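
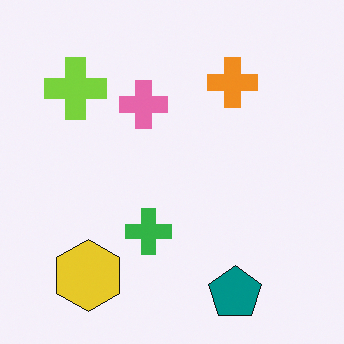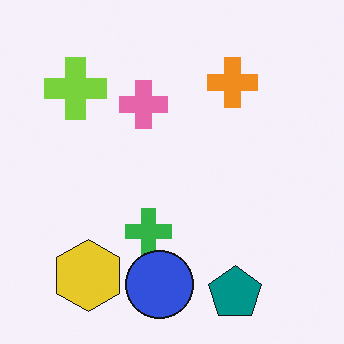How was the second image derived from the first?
This is the original image overlaid with an additional blue circle.

A blue circle appears in the second image that is absent from the first.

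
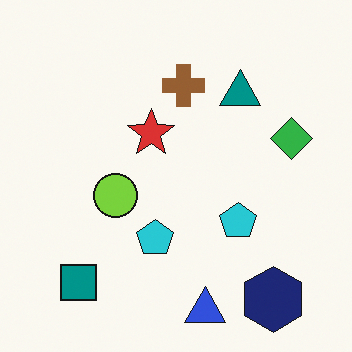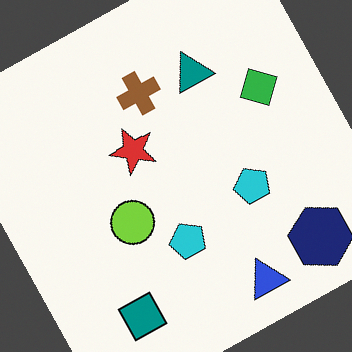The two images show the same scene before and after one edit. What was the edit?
The second image is the first rotated counter-clockwise by a moderate amount.

Every shape is tilted by the same angle and the image corners show triangular fill wedges — a whole-image rotation by a non-right angle.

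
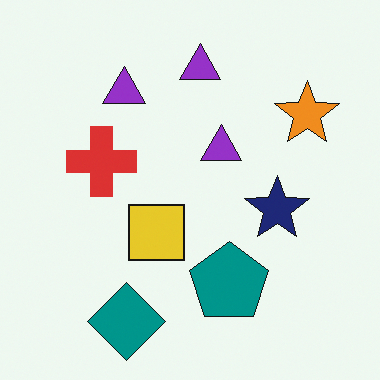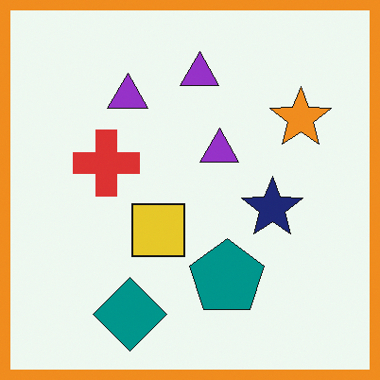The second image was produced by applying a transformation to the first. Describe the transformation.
It was framed with a orange border.

A solid orange frame runs around the edge of the second image, with the content slightly shrunk inside it.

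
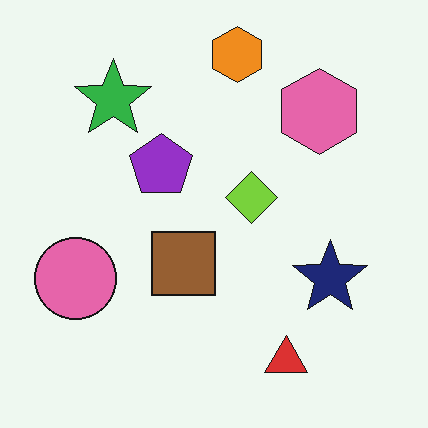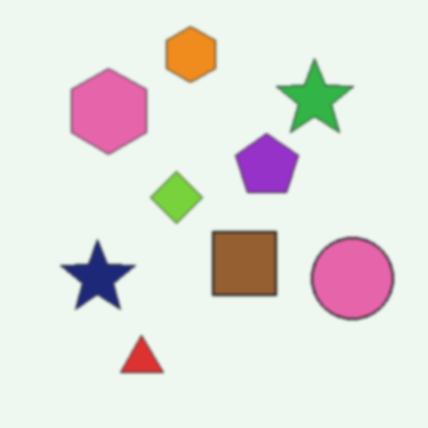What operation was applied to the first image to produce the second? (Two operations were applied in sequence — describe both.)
This is the original image flipped horizontally (left ↔ right), then lightly blurred.

The pink circle is in the left of the first image and the right of the second — shapes on opposite sides of the vertical midline have swapped in a mirror flip. Shape edges and outlines are uniformly softened across the whole image.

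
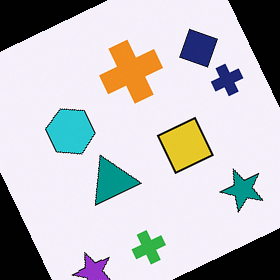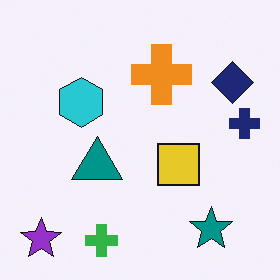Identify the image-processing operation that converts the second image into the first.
Rotated counter-clockwise by a moderate amount.

Every shape is tilted by the same angle and the image corners show triangular fill wedges — a whole-image rotation by a non-right angle.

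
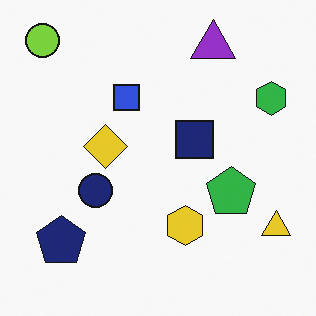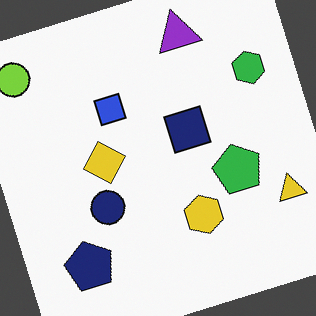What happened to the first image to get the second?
The image was rotated counter-clockwise by a clearly visible amount.

Every shape is tilted by the same angle and the image corners show triangular fill wedges — a whole-image rotation by a non-right angle.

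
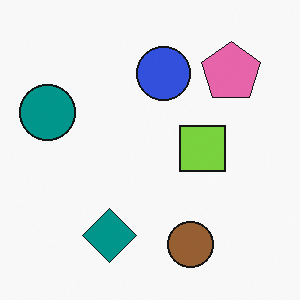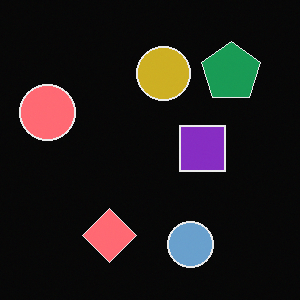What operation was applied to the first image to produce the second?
Color-inverted (negative).

The light background has become dark and every shape's color is its complement — a photographic negative.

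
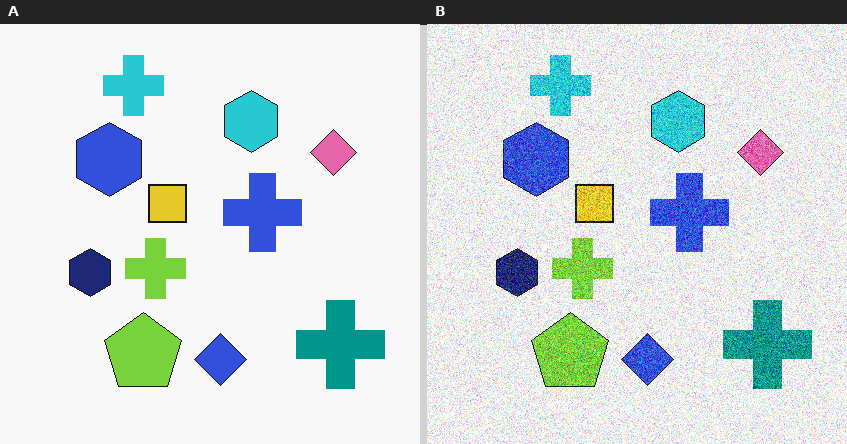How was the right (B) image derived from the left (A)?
Degraded with strong gaussian noise.

Random speckle covers the whole image, including the flat background.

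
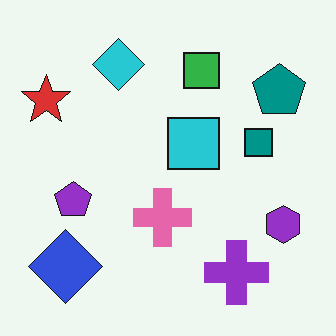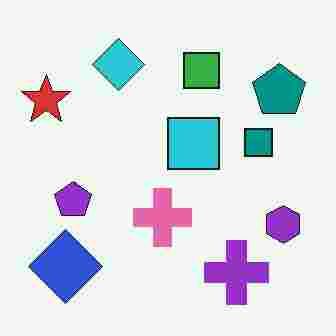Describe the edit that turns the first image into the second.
The transformation is: degraded with heavy JPEG compression.

Blocky 8×8 compression artifacts appear around shape edges and the flat background shows ringing — characteristic JPEG degradation.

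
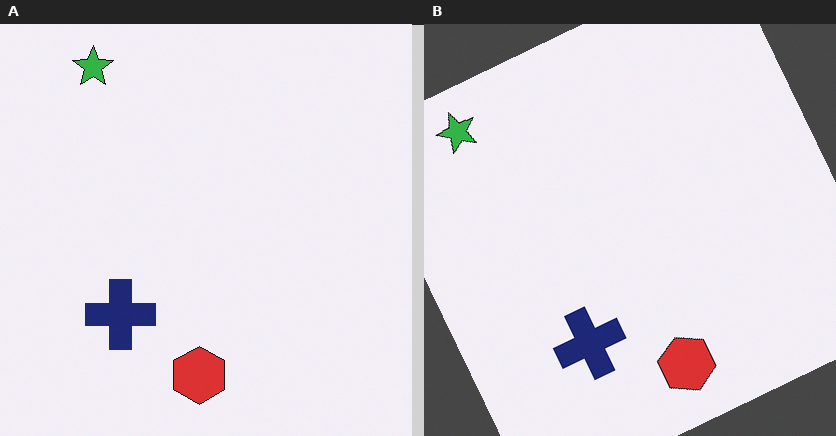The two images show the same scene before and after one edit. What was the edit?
The image was rotated counter-clockwise by a clearly visible amount.

Every shape is tilted by the same angle and the image corners show triangular fill wedges — a whole-image rotation by a non-right angle.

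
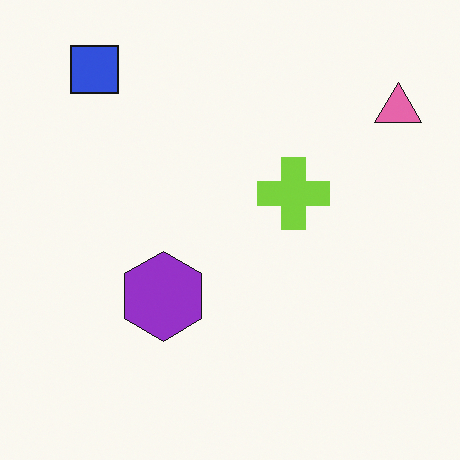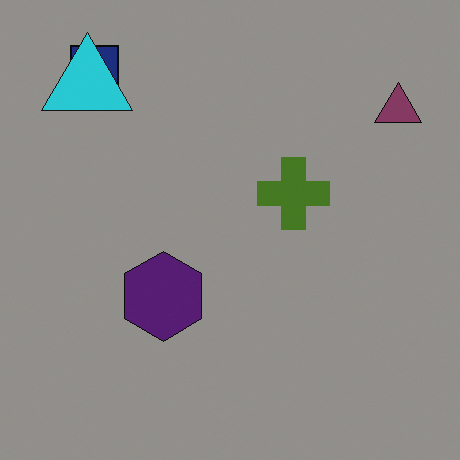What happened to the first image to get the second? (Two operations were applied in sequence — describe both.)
The transformation is: darkened a lot, then overlaid with an additional cyan triangle.

Every pixel — background and shapes alike — is uniformly darkened. A cyan triangle appears in the second image that is absent from the first.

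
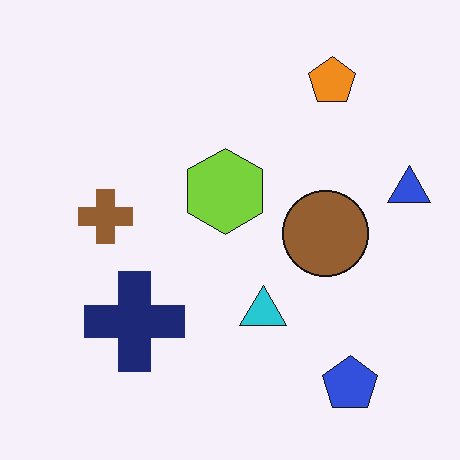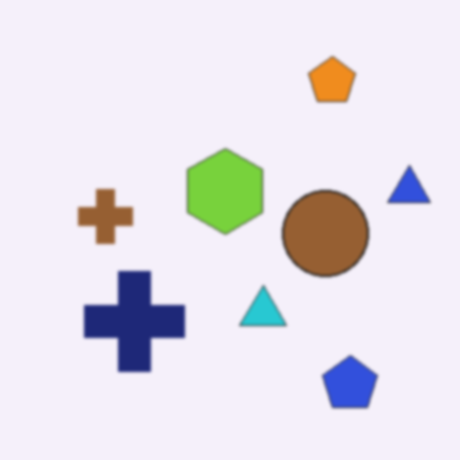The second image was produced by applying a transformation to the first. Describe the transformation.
The transformation is: lightly blurred.

Shape edges and outlines are uniformly softened across the whole image.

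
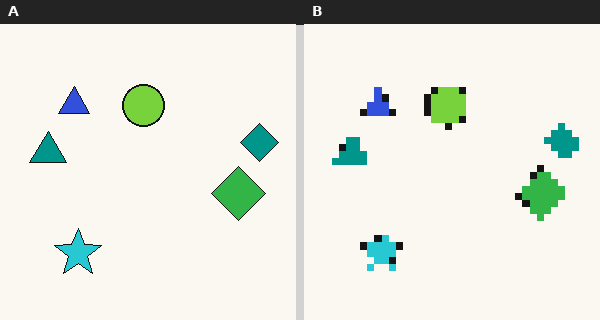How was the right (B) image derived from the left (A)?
The right (B) image is the left (A) moderately pixelated.

Shapes are reduced to large square blocks; fine edges and outlines are lost — a downscale-then-upscale (mosaic) effect.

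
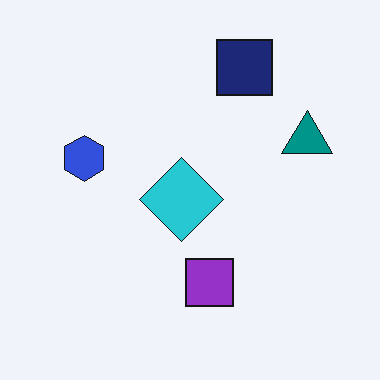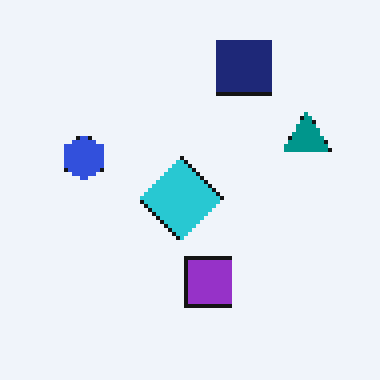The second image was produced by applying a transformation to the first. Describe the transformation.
The second image is the first mildly pixelated.

Shapes are reduced to large square blocks; fine edges and outlines are lost — a downscale-then-upscale (mosaic) effect.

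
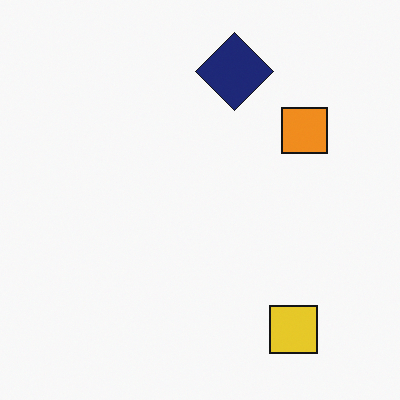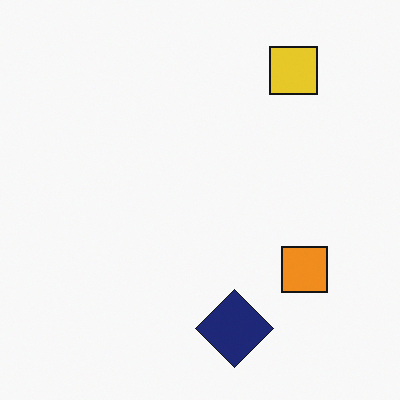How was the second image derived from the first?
The transformation is: flipped vertically (top ↔ bottom).

The yellow square is in the bottom-right of the first image and the top-right of the second — shapes on opposite sides of the horizontal midline have swapped in a mirror flip.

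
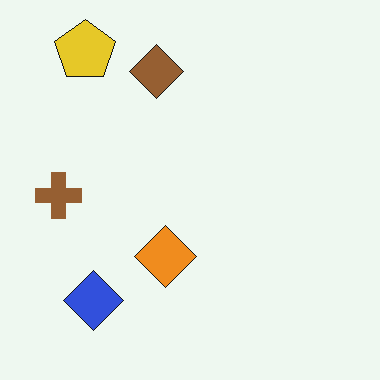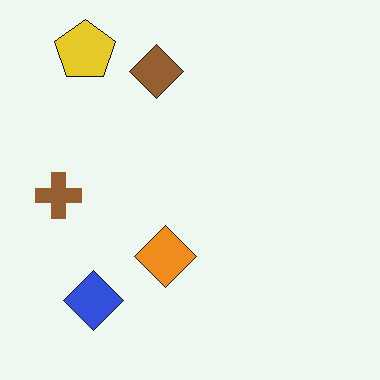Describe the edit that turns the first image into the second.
It was JPEG-compressed with visible artifacts.

Blocky 8×8 compression artifacts appear around shape edges and the flat background shows ringing — characteristic JPEG degradation.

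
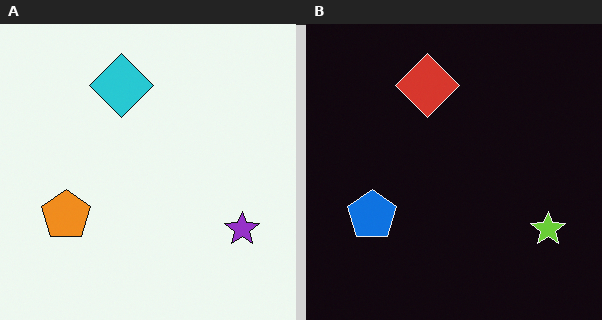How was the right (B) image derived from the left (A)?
The transformation is: color-inverted (negative).

The light background has become dark and every shape's color is its complement — a photographic negative.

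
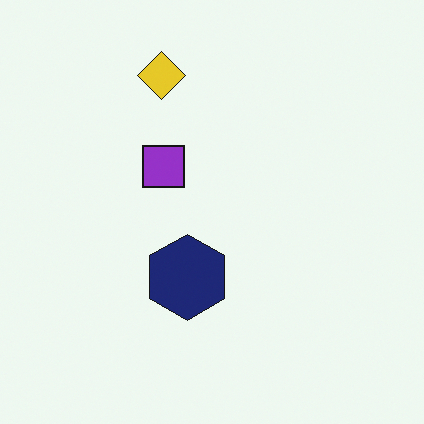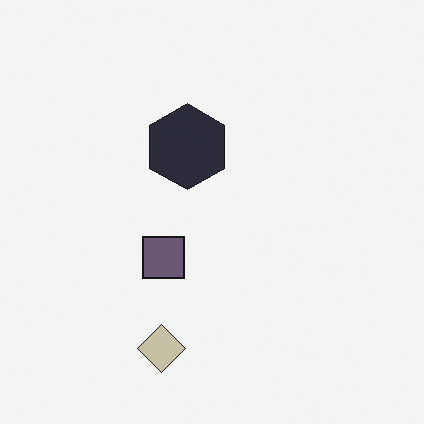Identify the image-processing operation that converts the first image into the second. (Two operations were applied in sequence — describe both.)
This is the original image heavily desaturated, then flipped vertically (top ↔ bottom).

All colors are more muted and greyish — a global saturation change. The yellow diamond is in the top of the first image and the bottom of the second — shapes on opposite sides of the horizontal midline have swapped in a mirror flip.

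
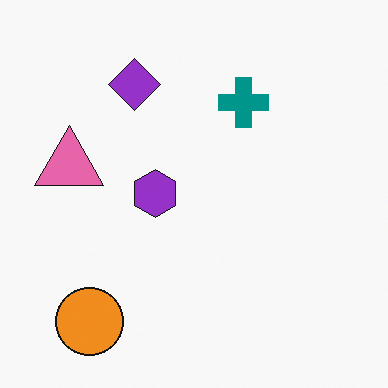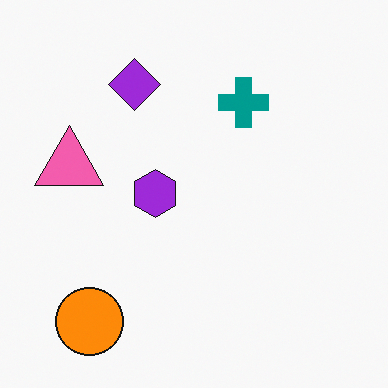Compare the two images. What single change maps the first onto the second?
It was slightly oversaturated.

All colors are more vivid — a global saturation change.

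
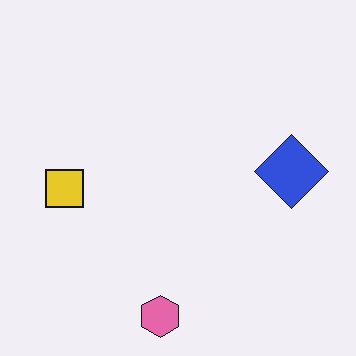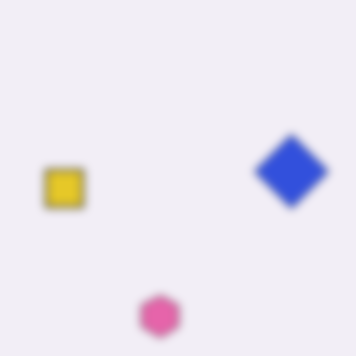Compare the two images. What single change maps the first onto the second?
The transformation is: noticeably gaussian-blurred.

Shape edges and outlines are uniformly softened across the whole image.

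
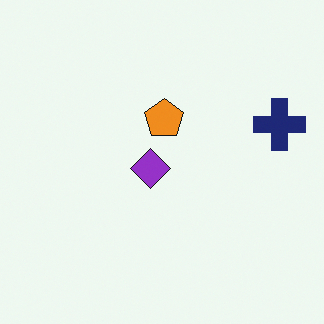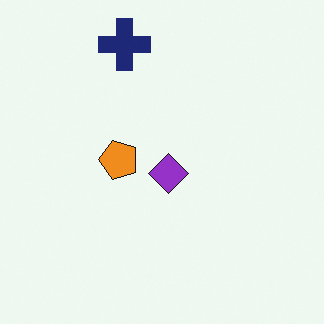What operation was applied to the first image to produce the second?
The image was rotated 90° counter-clockwise.

The navy cross sits in the right of the first image and the top of the second — consistent with a whole-image 90° counter-clockwise rotation.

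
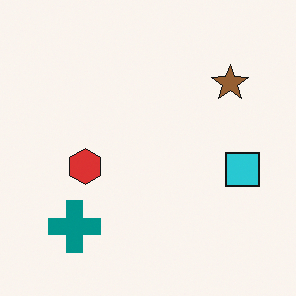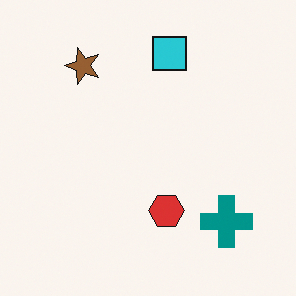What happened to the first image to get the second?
This is the original image rotated 90° counter-clockwise.

The teal cross sits in the bottom-left of the first image and the bottom-right of the second — consistent with a whole-image 90° counter-clockwise rotation.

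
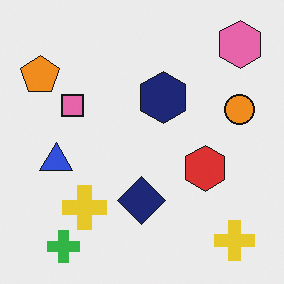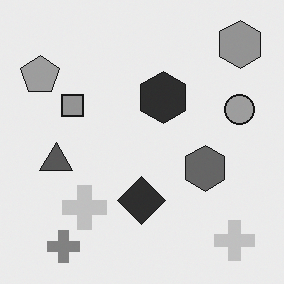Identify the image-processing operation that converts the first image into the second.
The image was converted to grayscale.

All color is removed — every shape is now a shade of grey.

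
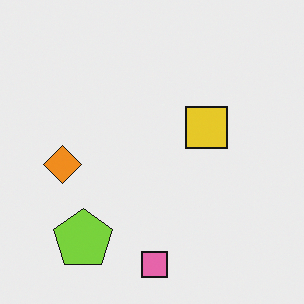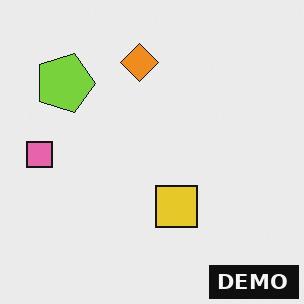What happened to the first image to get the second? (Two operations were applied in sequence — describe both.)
This is the original image rotated 90° clockwise, then watermarked with the text "DEMO" in the lower-right corner.

The pink square sits in the bottom of the first image and the left of the second — consistent with a whole-image 90° clockwise rotation. A dark label reading "DEMO" appears in the lower-right corner.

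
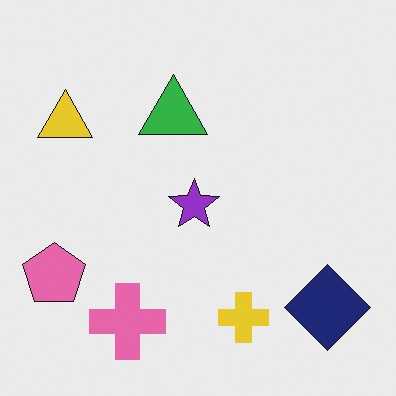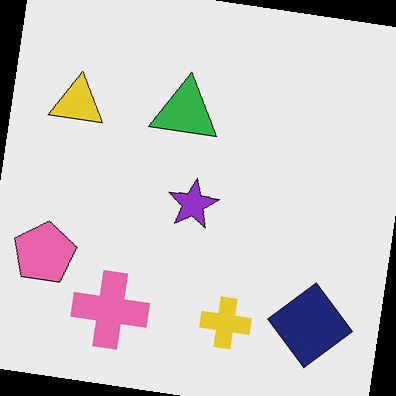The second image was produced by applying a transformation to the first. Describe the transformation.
The image was rotated clockwise by a slight angle.

Every shape is tilted by the same angle and the image corners show triangular fill wedges — a whole-image rotation by a non-right angle.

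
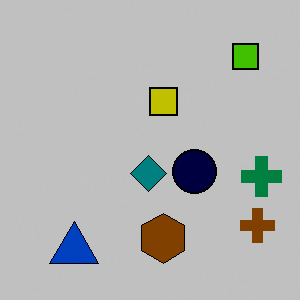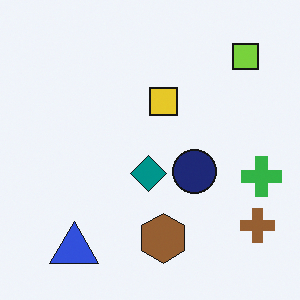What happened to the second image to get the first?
It was aggressively posterized.

Each flat color has snapped to a coarser quantized level — most visibly, the near-white background has dropped to a flat grey.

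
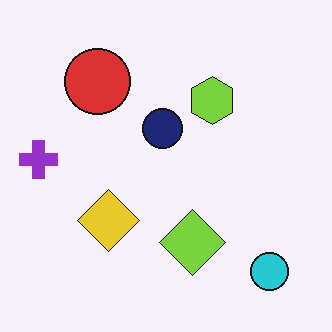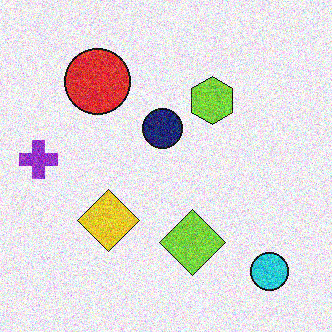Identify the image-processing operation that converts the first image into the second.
This is the original image degraded with a thick layer of grain.

Random speckle covers the whole image, including the flat background.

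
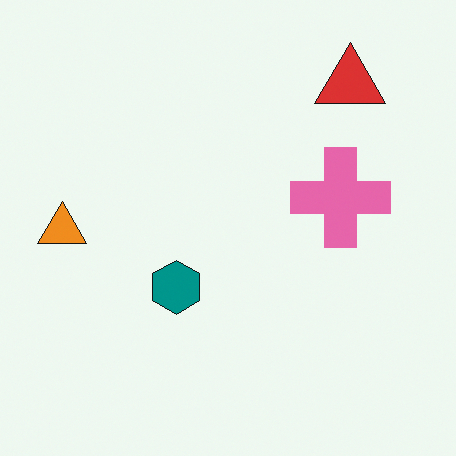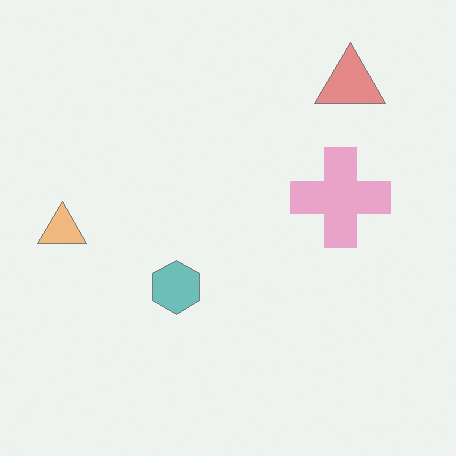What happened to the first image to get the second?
The transformation is: given much lower contrast.

Tones are pushed toward mid-grey across the whole image — a global contrast change.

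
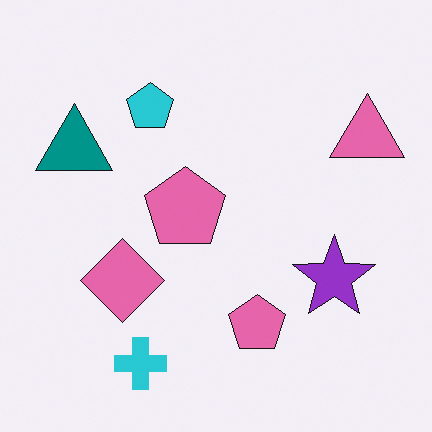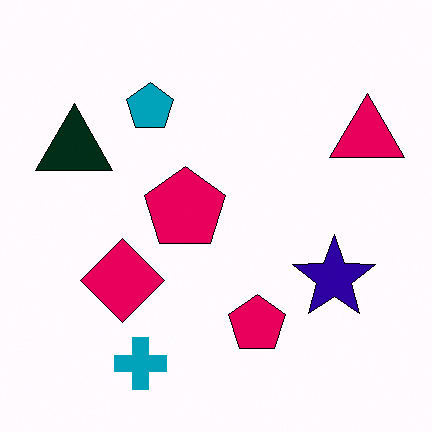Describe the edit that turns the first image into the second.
This is the original image boosted in contrast.

Tones are pushed away from mid-grey across the whole image — a global contrast change.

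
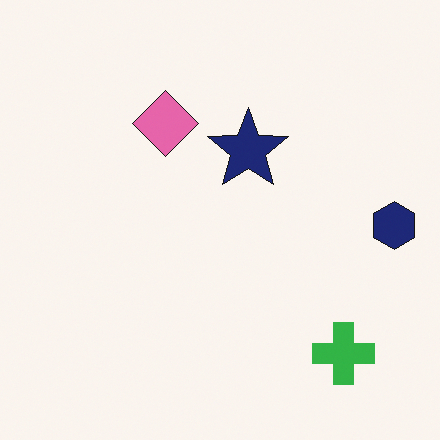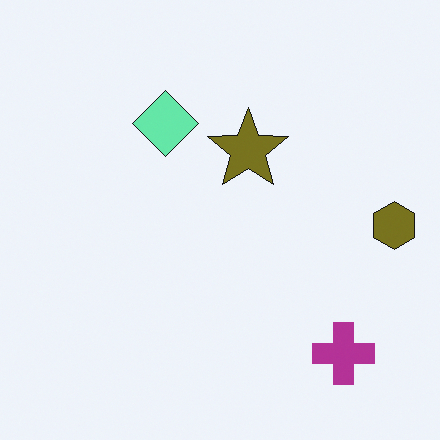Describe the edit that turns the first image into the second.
This is the original image hue-shifted by a large amount.

Every shape's color has rotated by the same amount around the hue wheel — a uniform hue shift.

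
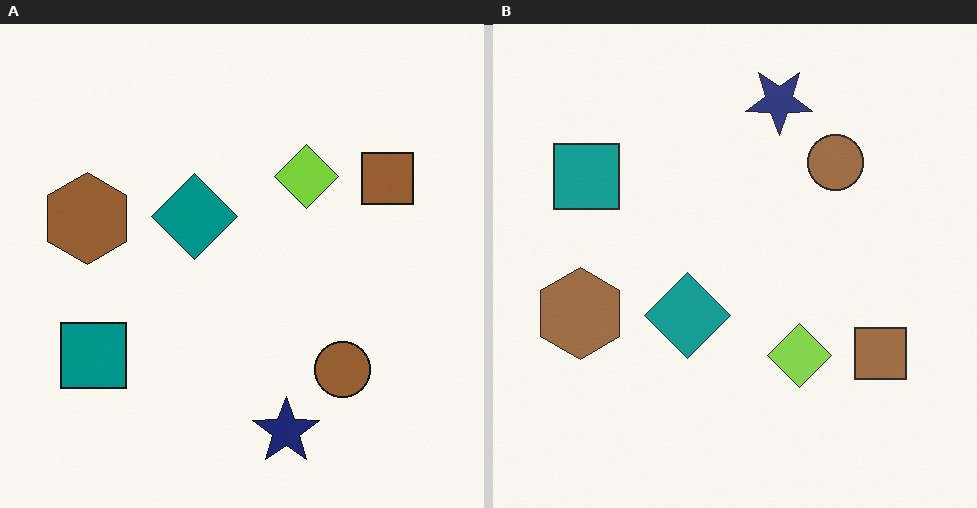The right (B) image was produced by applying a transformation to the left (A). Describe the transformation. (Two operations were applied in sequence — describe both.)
This is the original image given slightly reduced contrast, then flipped vertically (top ↔ bottom).

Tones are pushed toward mid-grey across the whole image — a global contrast change. The navy star is in the bottom of the left (A) image and the top of the right (B) — shapes on opposite sides of the horizontal midline have swapped in a mirror flip.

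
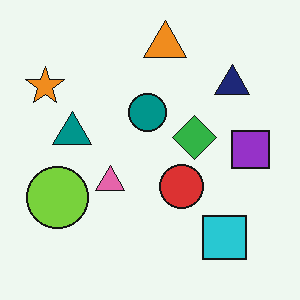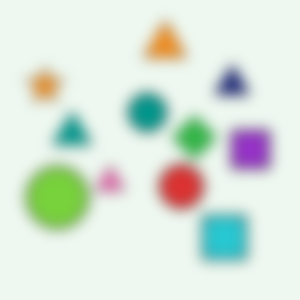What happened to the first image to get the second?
The transformation is: strongly gaussian-blurred.

Shape edges and outlines are uniformly softened across the whole image.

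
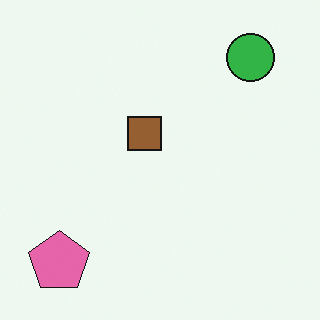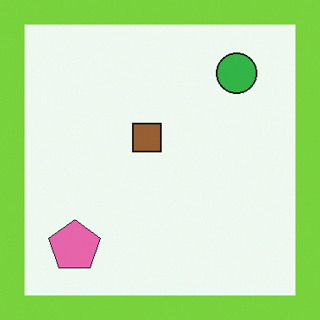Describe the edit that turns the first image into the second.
The transformation is: framed with a lime border.

A solid lime frame runs around the edge of the second image, with the content slightly shrunk inside it.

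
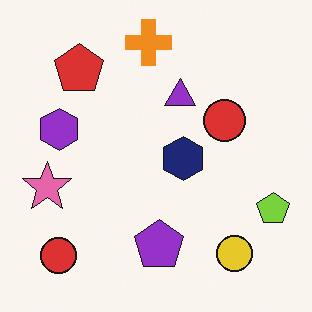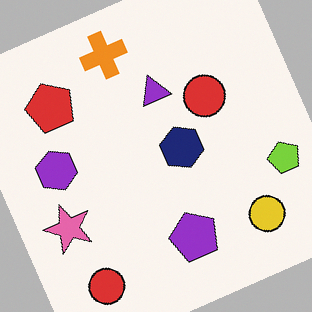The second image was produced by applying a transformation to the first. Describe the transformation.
The second image is the first rotated counter-clockwise by a moderate amount.

Every shape is tilted by the same angle and the image corners show triangular fill wedges — a whole-image rotation by a non-right angle.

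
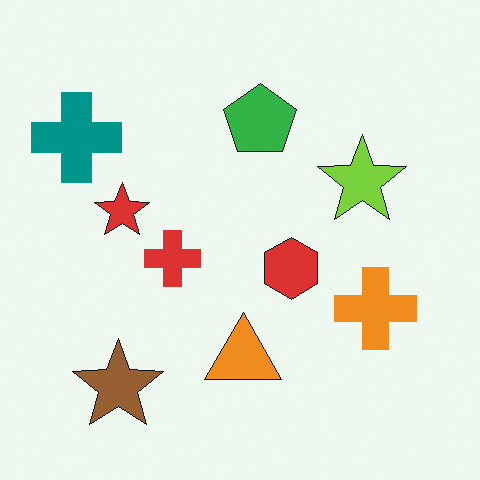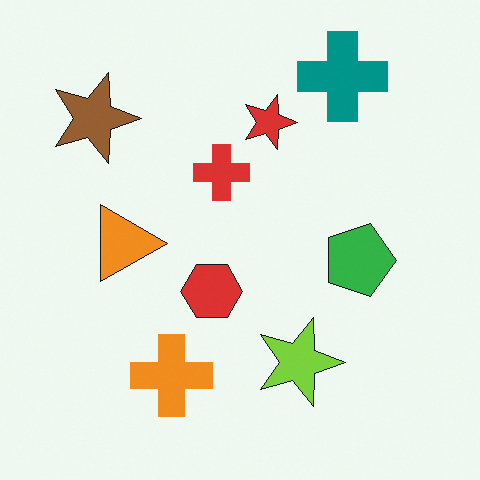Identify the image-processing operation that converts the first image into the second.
The transformation is: rotated 90° clockwise.

The teal cross sits in the top-left of the first image and the top-right of the second — consistent with a whole-image 90° clockwise rotation.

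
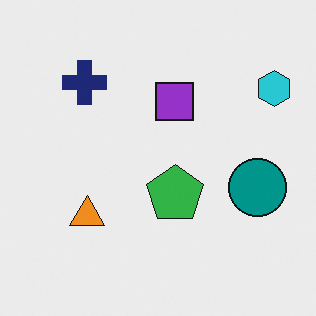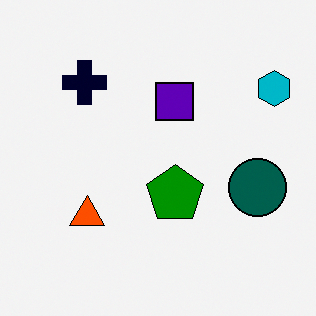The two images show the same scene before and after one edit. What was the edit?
The second image is the first given much higher contrast.

Tones are pushed away from mid-grey across the whole image — a global contrast change.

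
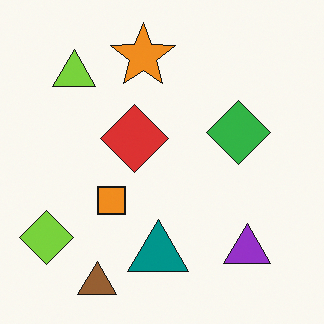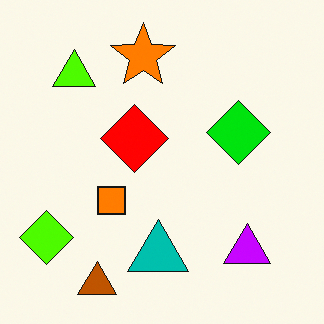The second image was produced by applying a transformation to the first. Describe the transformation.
Made much more vivid (saturation change).

All colors are more vivid — a global saturation change.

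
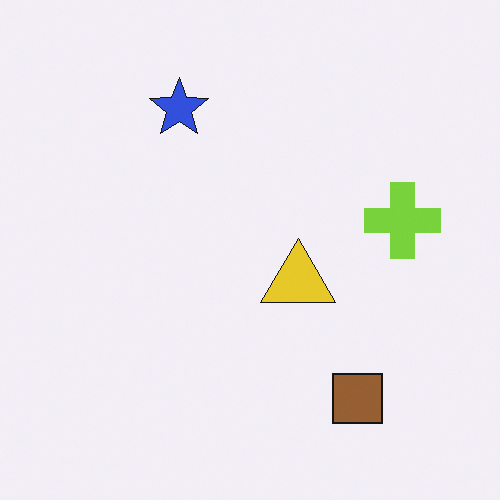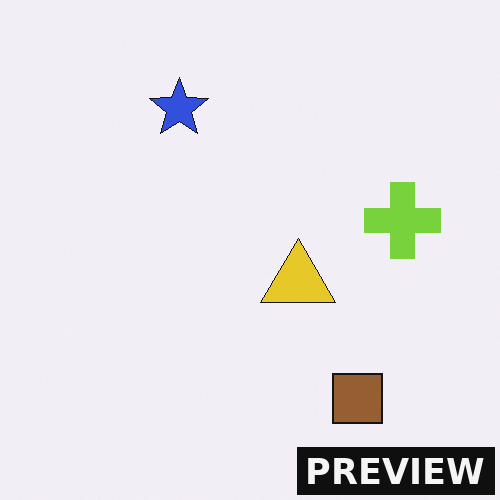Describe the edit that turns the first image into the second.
The second image is the first watermarked with the text "PREVIEW" in the lower-right corner.

A dark label reading "PREVIEW" appears in the lower-right corner.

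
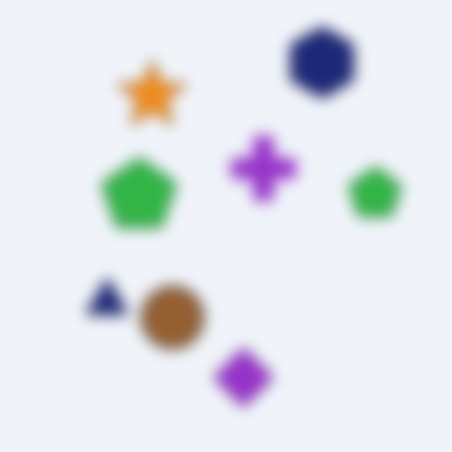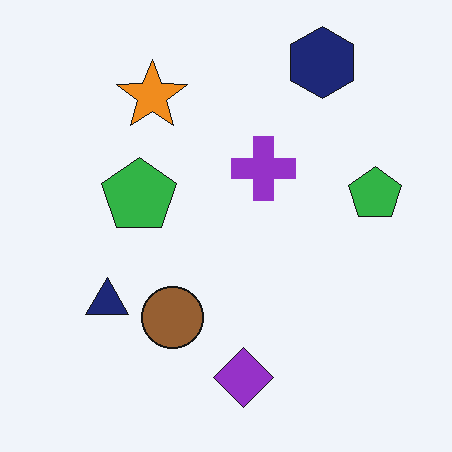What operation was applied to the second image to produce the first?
It was strongly gaussian-blurred.

Shape edges and outlines are uniformly softened across the whole image.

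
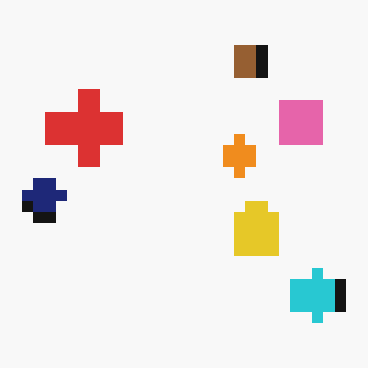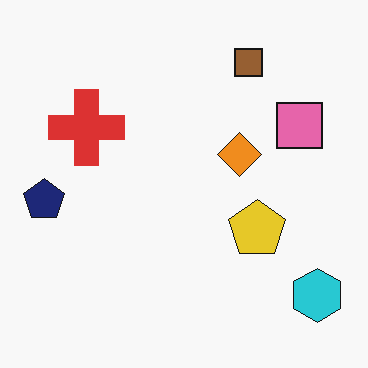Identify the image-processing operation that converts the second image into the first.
It was heavily pixelated into large blocks.

Shapes are reduced to large square blocks; fine edges and outlines are lost — a downscale-then-upscale (mosaic) effect.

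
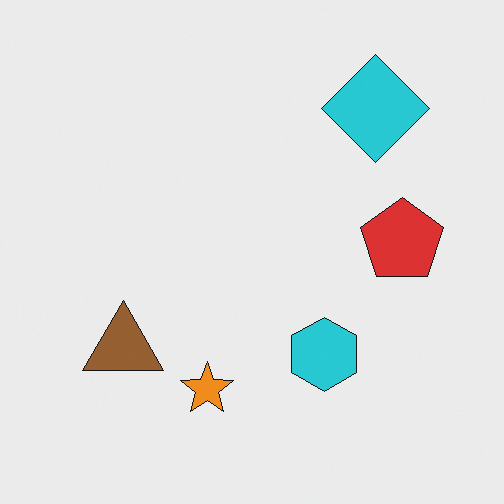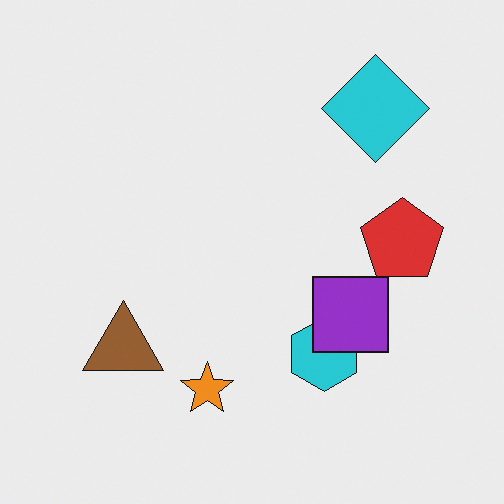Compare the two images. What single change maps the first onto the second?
This is the original image overlaid with an additional purple square.

A purple square appears in the second image that is absent from the first.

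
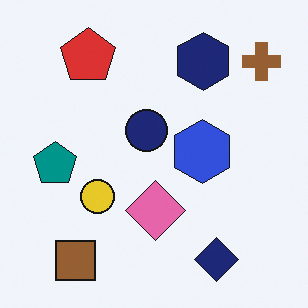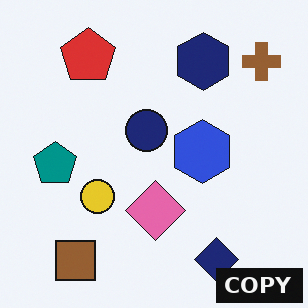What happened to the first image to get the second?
Watermarked with the text "COPY" in the lower-right corner.

A dark label reading "COPY" appears in the lower-right corner.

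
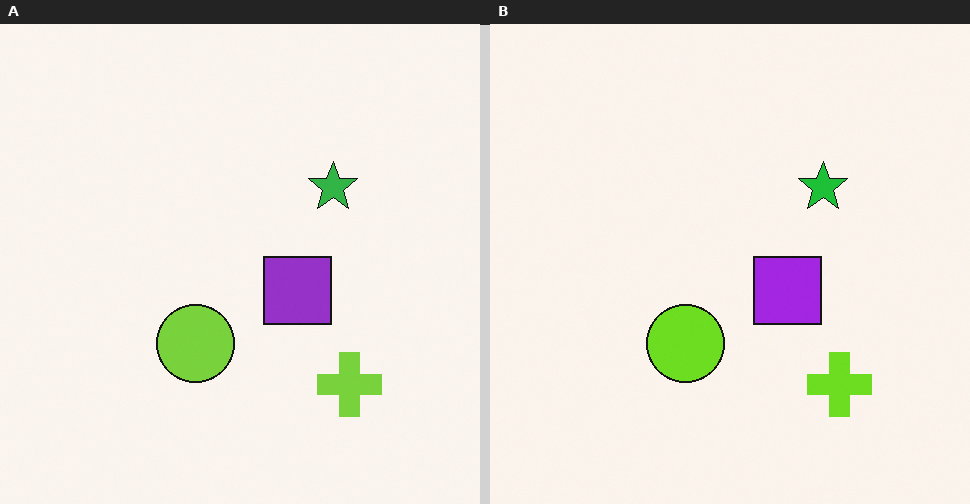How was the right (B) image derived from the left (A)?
It was slightly oversaturated.

All colors are more vivid — a global saturation change.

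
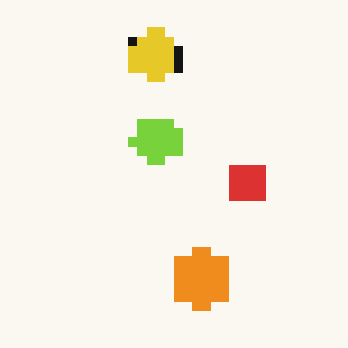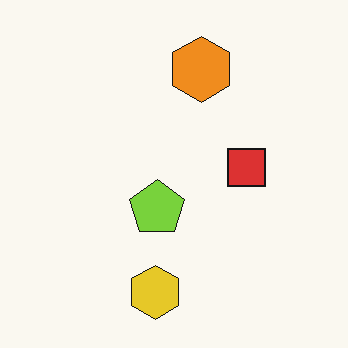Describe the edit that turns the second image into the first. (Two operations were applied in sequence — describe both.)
The transformation is: coarsely pixelated, then flipped vertically (top ↔ bottom).

Shapes are reduced to large square blocks; fine edges and outlines are lost — a downscale-then-upscale (mosaic) effect. The yellow hexagon is in the bottom of the second image and the top of the first — shapes on opposite sides of the horizontal midline have swapped in a mirror flip.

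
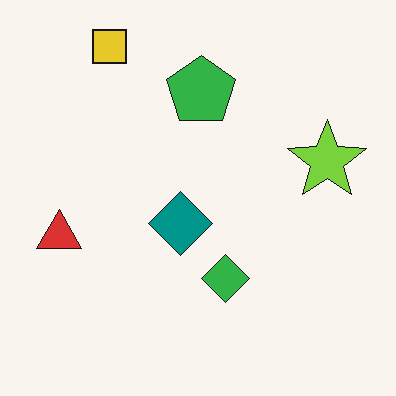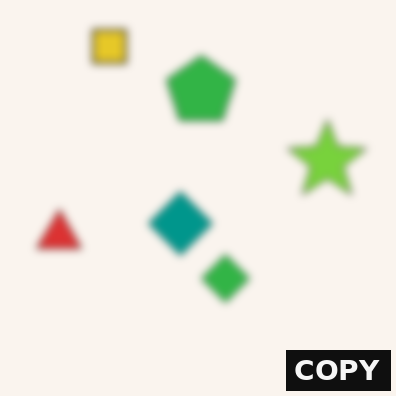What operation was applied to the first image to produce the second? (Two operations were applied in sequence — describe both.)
The transformation is: noticeably gaussian-blurred, then watermarked with the text "COPY" in the lower-right corner.

Shape edges and outlines are uniformly softened across the whole image. A dark label reading "COPY" appears in the lower-right corner.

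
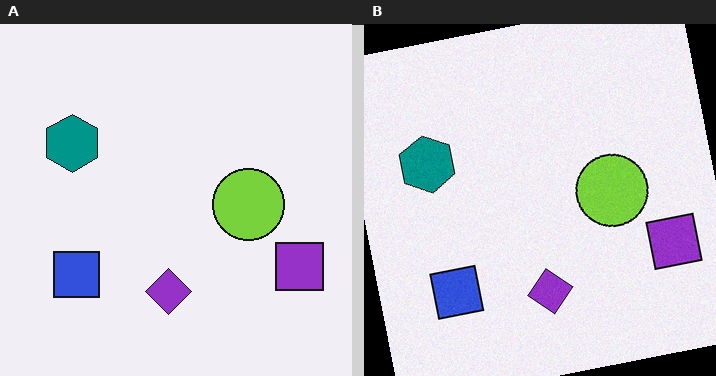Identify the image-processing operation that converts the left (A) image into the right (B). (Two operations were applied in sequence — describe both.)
Degraded with subtle gaussian noise, then rotated counter-clockwise by a slight angle.

Random speckle covers the whole image, including the flat background. Every shape is tilted by the same angle and the image corners show triangular fill wedges — a whole-image rotation by a non-right angle.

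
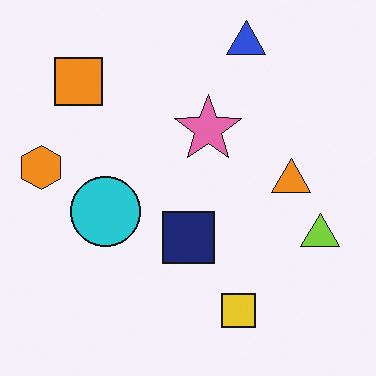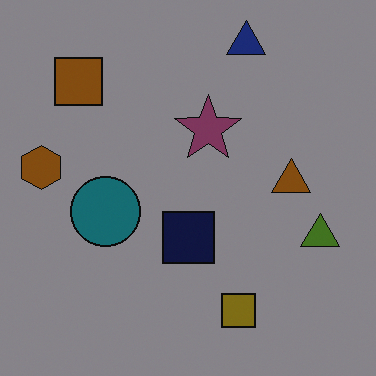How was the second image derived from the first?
The second image is the first darkened a lot.

Every pixel — background and shapes alike — is uniformly darkened.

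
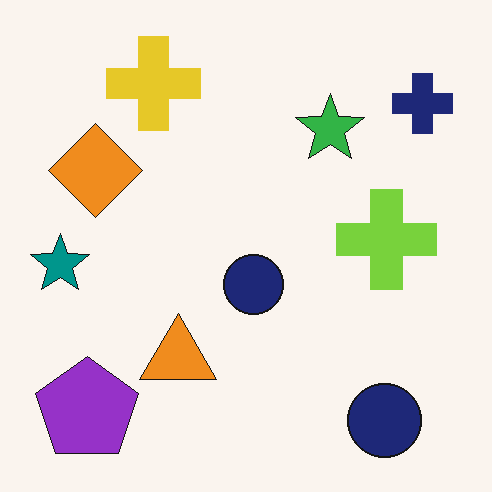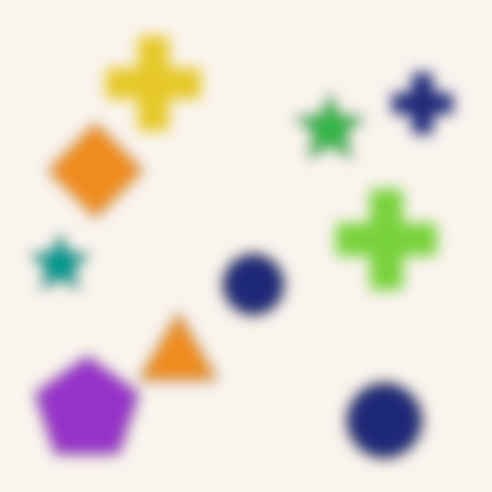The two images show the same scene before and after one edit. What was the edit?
The second image is the first strongly gaussian-blurred.

Shape edges and outlines are uniformly softened across the whole image.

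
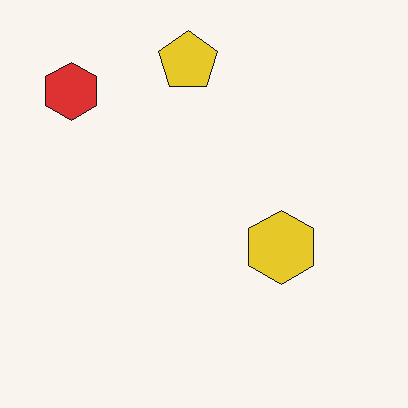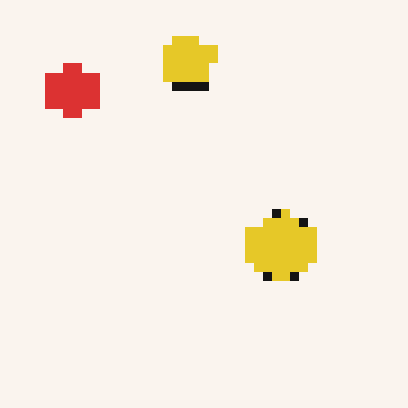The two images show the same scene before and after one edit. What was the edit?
The transformation is: coarsely pixelated.

Shapes are reduced to large square blocks; fine edges and outlines are lost — a downscale-then-upscale (mosaic) effect.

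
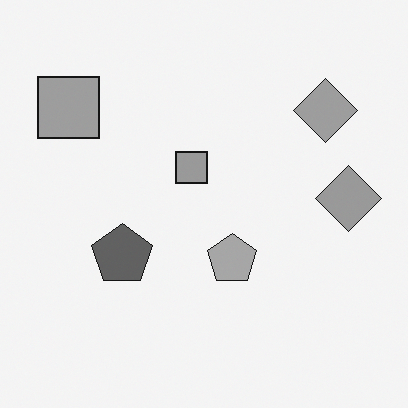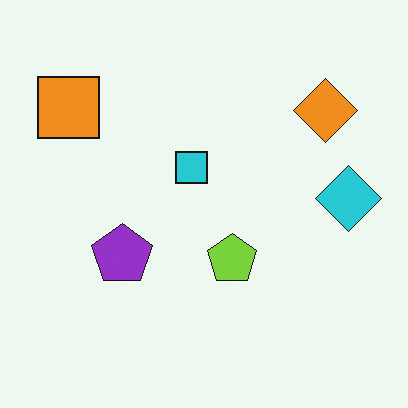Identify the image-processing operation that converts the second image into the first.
The first image is the second converted to grayscale.

All color is removed — every shape is now a shade of grey.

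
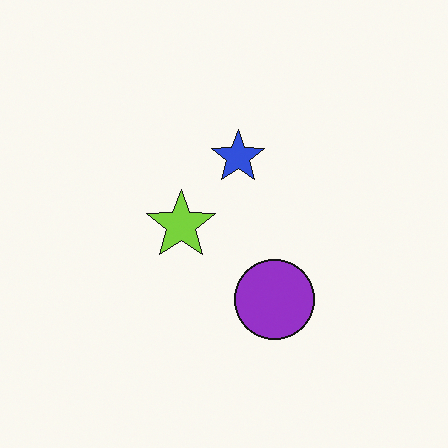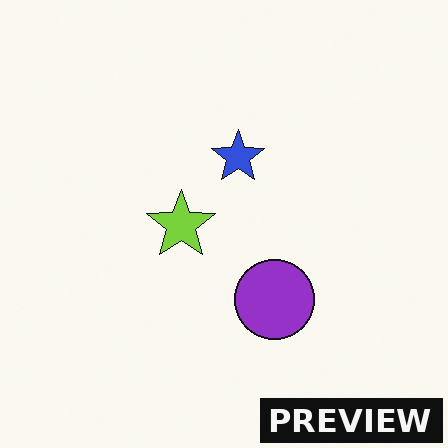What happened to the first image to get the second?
The image was watermarked with the text "PREVIEW" in the lower-right corner.

A dark label reading "PREVIEW" appears in the lower-right corner.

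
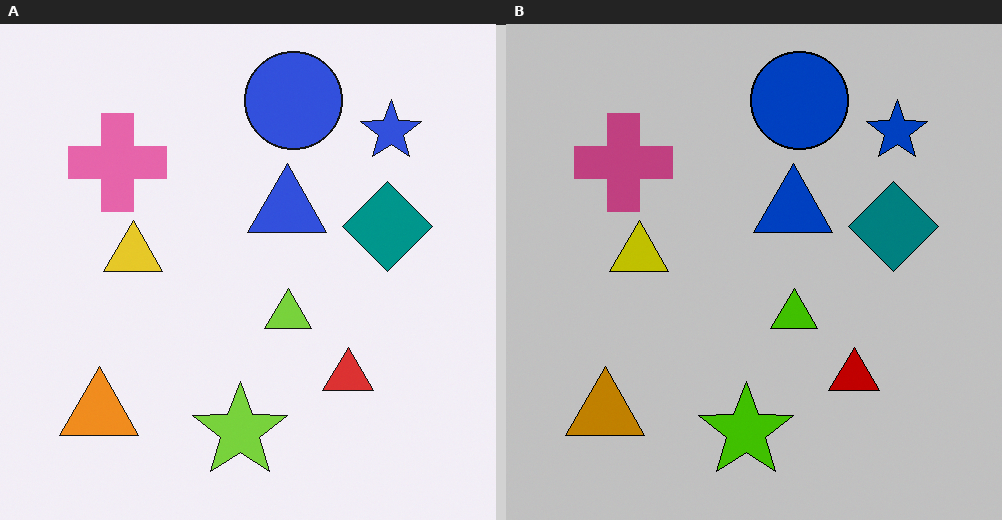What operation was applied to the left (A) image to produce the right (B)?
Heavily posterized to just a handful of flat colors.

Each flat color has snapped to a coarser quantized level — most visibly, the near-white background has dropped to a flat grey.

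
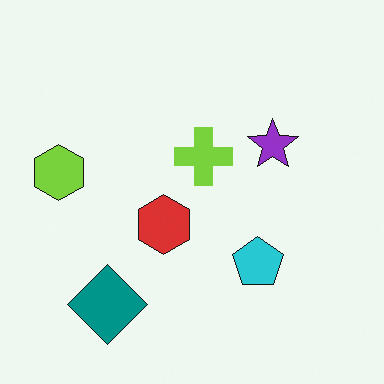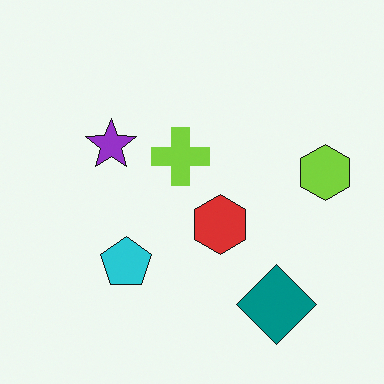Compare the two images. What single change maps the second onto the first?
Flipped horizontally (left ↔ right).

The lime hexagon is in the right of the second image and the left of the first — shapes on opposite sides of the vertical midline have swapped in a mirror flip.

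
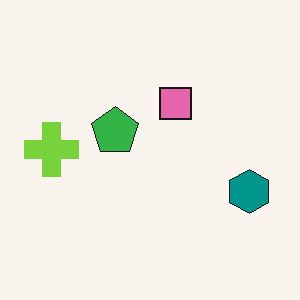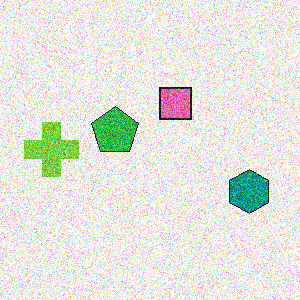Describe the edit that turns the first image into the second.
This is the original image degraded with a thick layer of grain.

Random speckle covers the whole image, including the flat background.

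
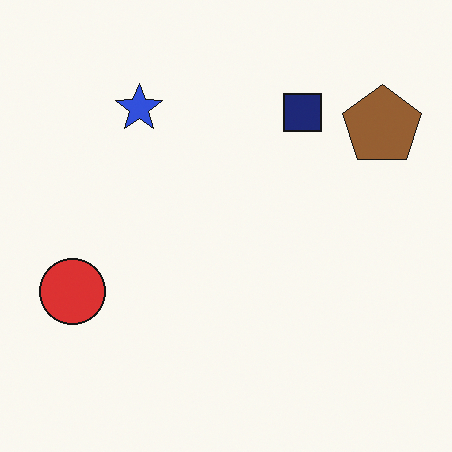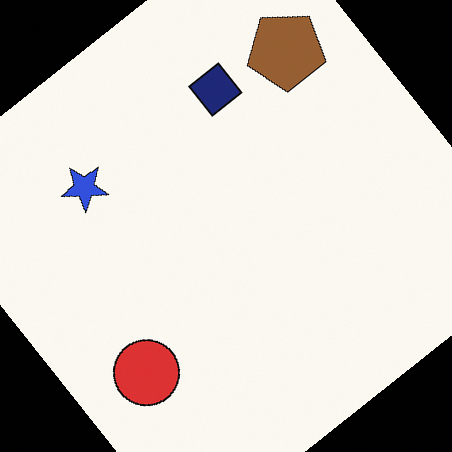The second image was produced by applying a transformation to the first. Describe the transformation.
It was rotated counter-clockwise by a large amount — several tens of degrees.

Every shape is tilted by the same angle and the image corners show triangular fill wedges — a whole-image rotation by a non-right angle.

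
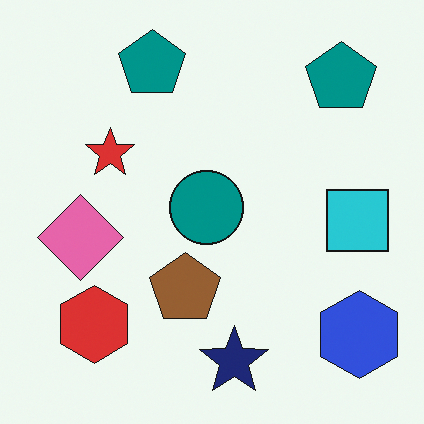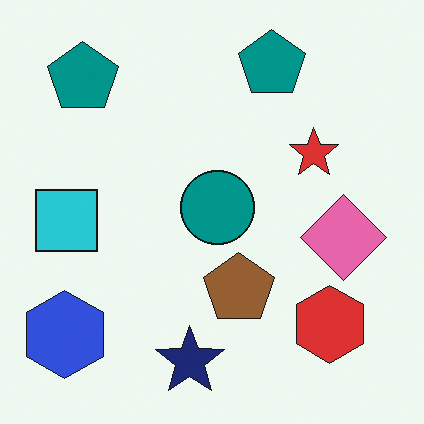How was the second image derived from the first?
The second image is the first flipped horizontally (left ↔ right).

The blue hexagon is in the bottom-right of the first image and the bottom-left of the second — shapes on opposite sides of the vertical midline have swapped in a mirror flip.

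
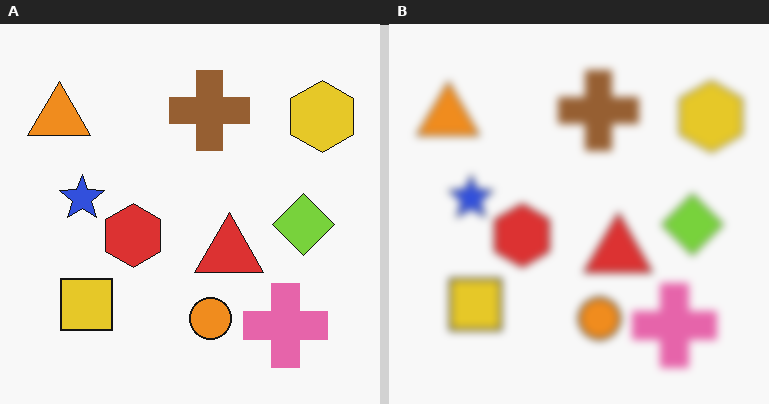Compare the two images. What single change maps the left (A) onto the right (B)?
This is the original image moderately blurred.

Shape edges and outlines are uniformly softened across the whole image.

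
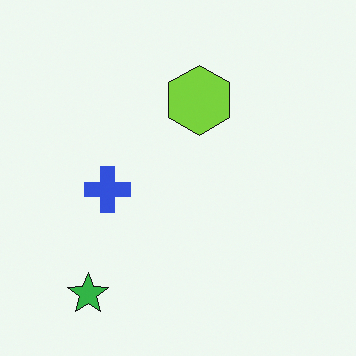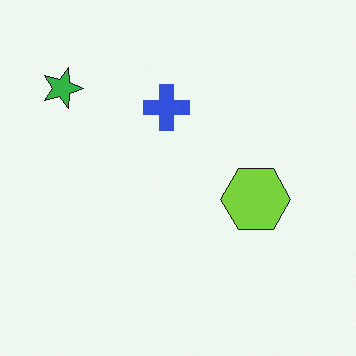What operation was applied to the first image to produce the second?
The transformation is: rotated 90° clockwise.

The green star sits in the bottom-left of the first image and the top-left of the second — consistent with a whole-image 90° clockwise rotation.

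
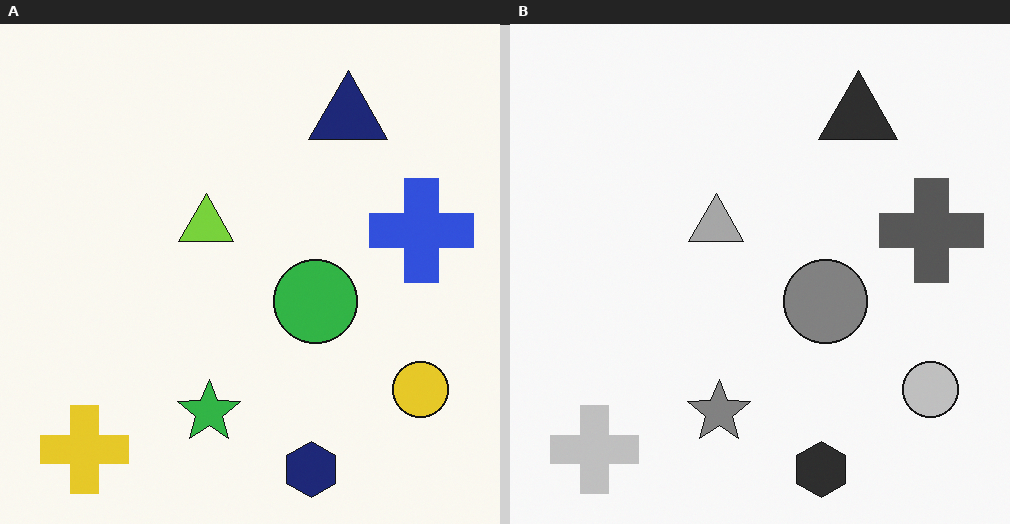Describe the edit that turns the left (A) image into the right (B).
Converted to grayscale.

All color is removed — every shape is now a shade of grey.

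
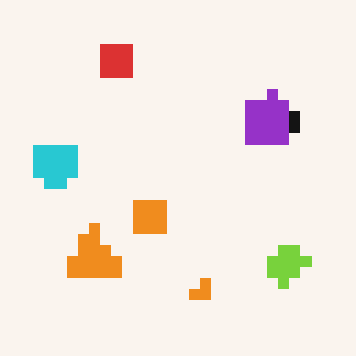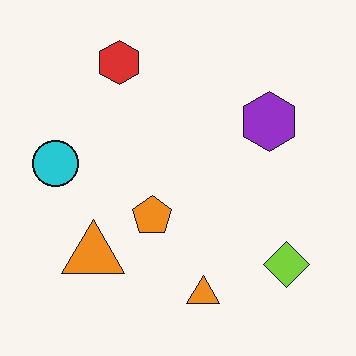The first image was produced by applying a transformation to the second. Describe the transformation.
The transformation is: coarsely pixelated.

Shapes are reduced to large square blocks; fine edges and outlines are lost — a downscale-then-upscale (mosaic) effect.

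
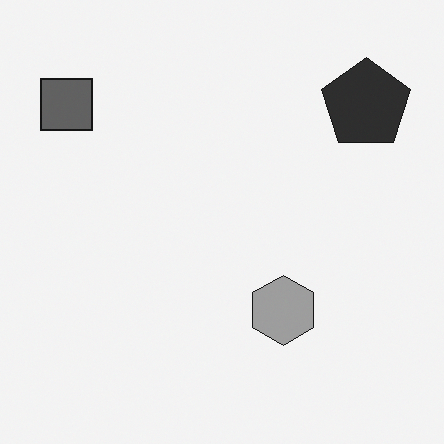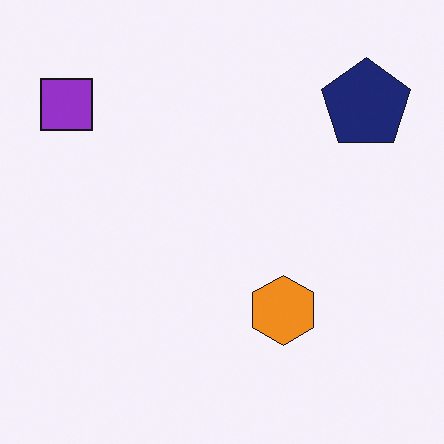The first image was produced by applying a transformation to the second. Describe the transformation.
Converted to grayscale.

All color is removed — every shape is now a shade of grey.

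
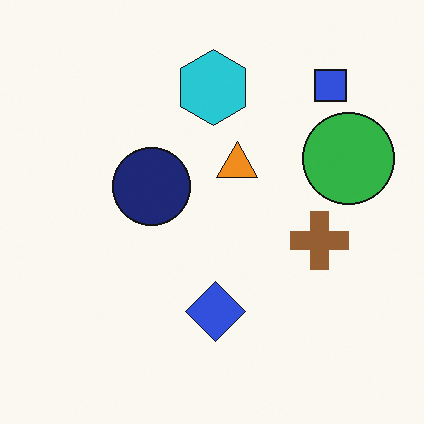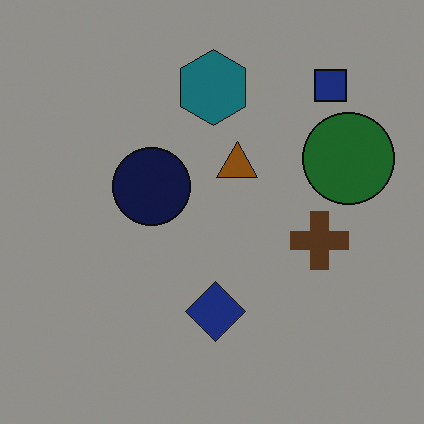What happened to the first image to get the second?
The second image is the first darkened a lot.

Every pixel — background and shapes alike — is uniformly darkened.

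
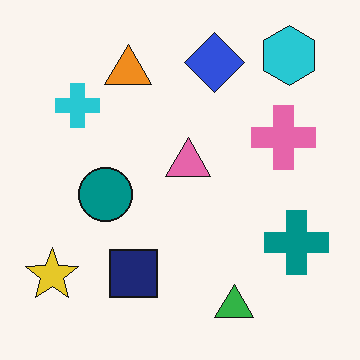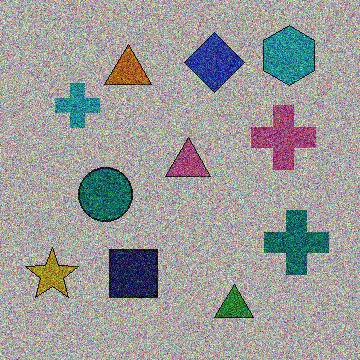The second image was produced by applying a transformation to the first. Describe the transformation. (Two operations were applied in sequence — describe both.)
This is the original image noticeably darkened, then degraded with strong gaussian noise.

Every pixel — background and shapes alike — is uniformly darkened. Random speckle covers the whole image, including the flat background.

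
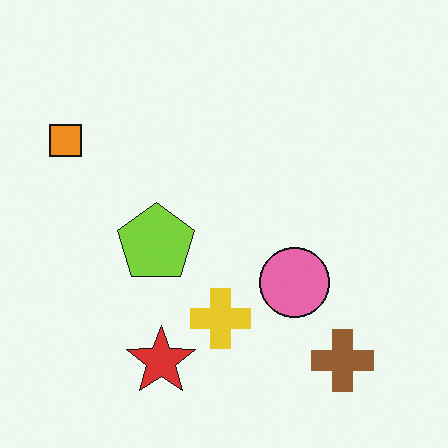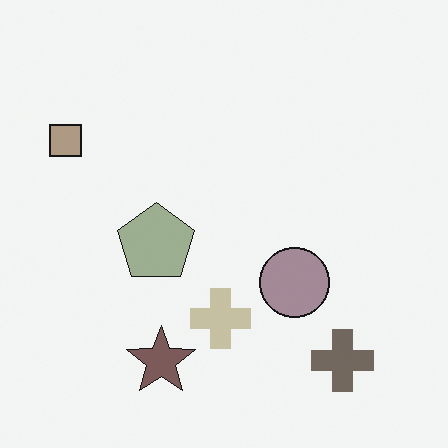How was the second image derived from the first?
Made much more muted (saturation change).

All colors are more muted and greyish — a global saturation change.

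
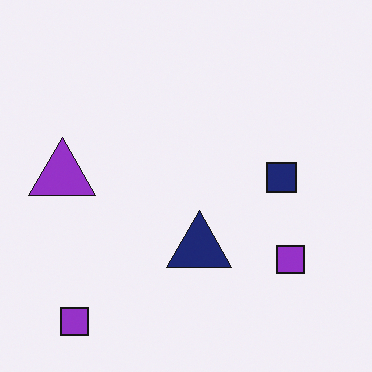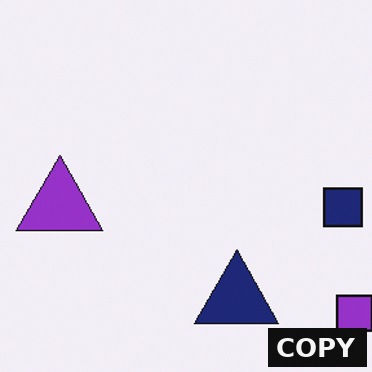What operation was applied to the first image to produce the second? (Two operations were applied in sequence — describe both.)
The second image is the first cropped to a modestly smaller region and rescaled, then watermarked with the text "COPY" in the lower-right corner.

The visible shapes are larger and the field of view is narrower; shapes near the original edges may be partly or wholly outside the frame — a crop-and-rescale. A dark label reading "COPY" appears in the lower-right corner.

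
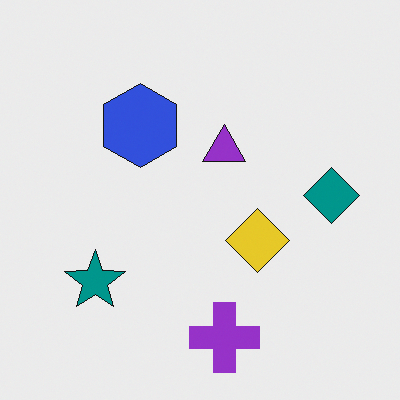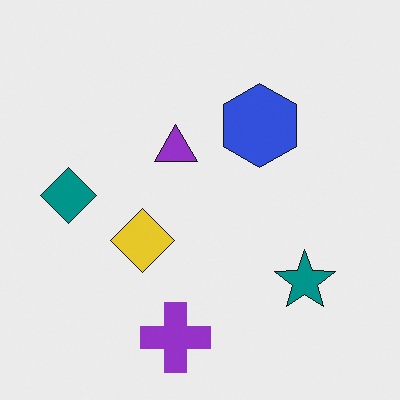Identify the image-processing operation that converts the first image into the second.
Flipped horizontally (left ↔ right).

The teal diamond is in the right of the first image and the left of the second — shapes on opposite sides of the vertical midline have swapped in a mirror flip.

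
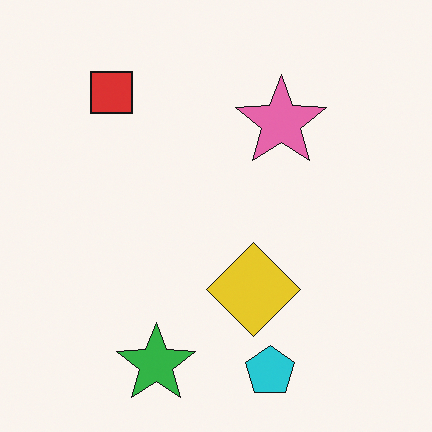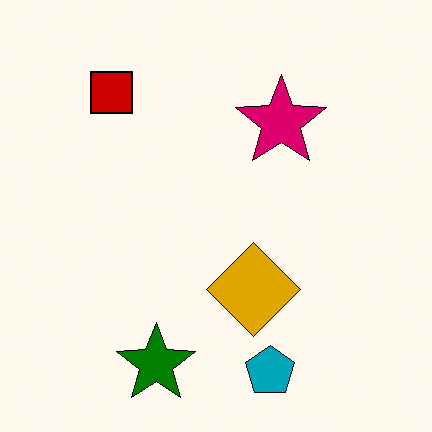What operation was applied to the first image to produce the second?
The second image is the first boosted in contrast.

Tones are pushed away from mid-grey across the whole image — a global contrast change.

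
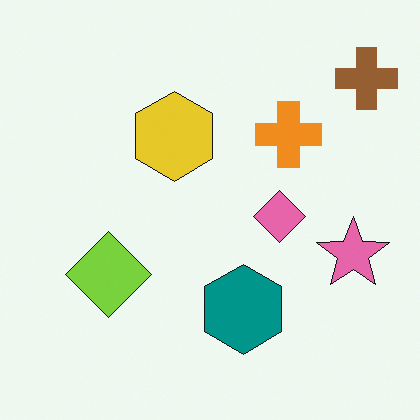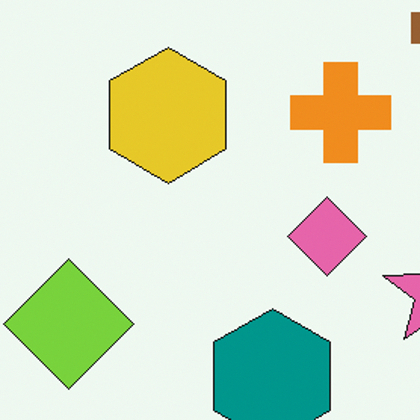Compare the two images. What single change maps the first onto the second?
The transformation is: cropped slightly and scaled back up.

The visible shapes are larger and the field of view is narrower; shapes near the original edges may be partly or wholly outside the frame — a crop-and-rescale.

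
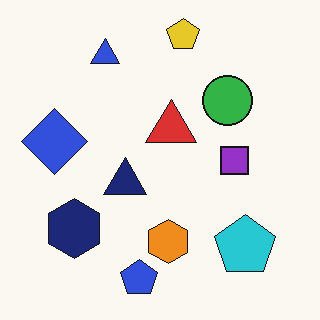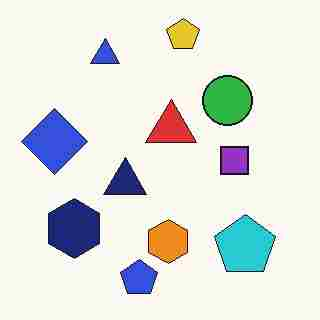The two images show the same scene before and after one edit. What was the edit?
The second image is the first heavily JPEG-compressed with obvious blocking artifacts.

Blocky 8×8 compression artifacts appear around shape edges and the flat background shows ringing — characteristic JPEG degradation.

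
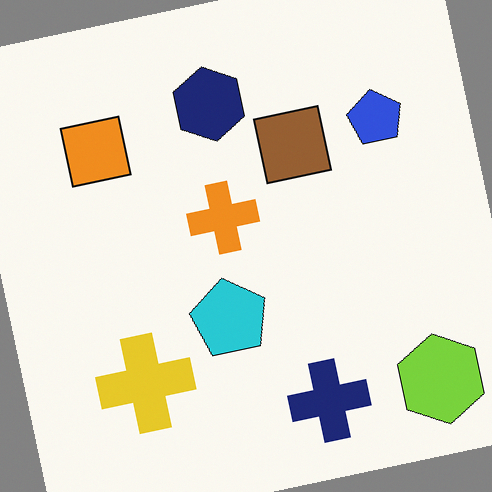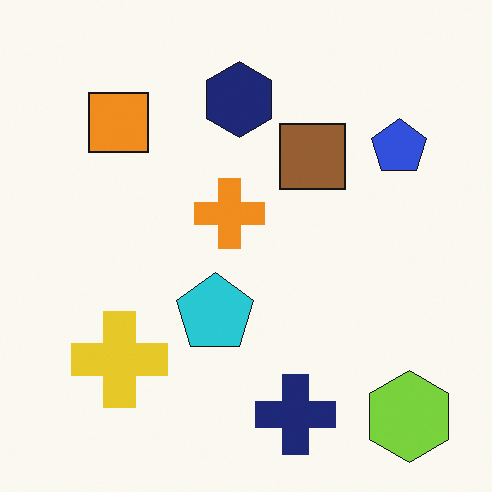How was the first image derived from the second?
This is the original image rotated counter-clockwise by a small amount.

Every shape is tilted by the same angle and the image corners show triangular fill wedges — a whole-image rotation by a non-right angle.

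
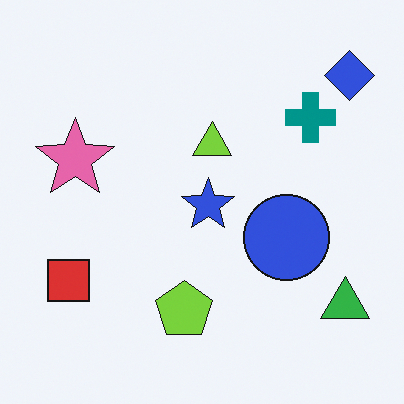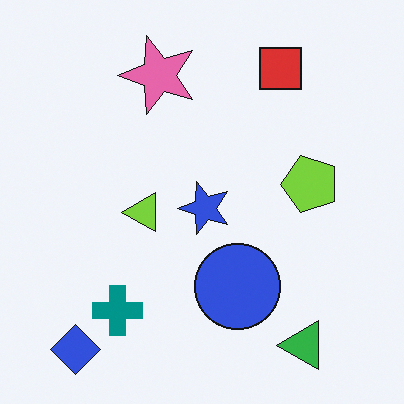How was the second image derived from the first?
This is the original image transposed (reflected across the top-left ↔ bottom-right diagonal).

Shapes have swapped their row and column positions — what was in the top-right is now in the bottom-left — a diagonal reflection.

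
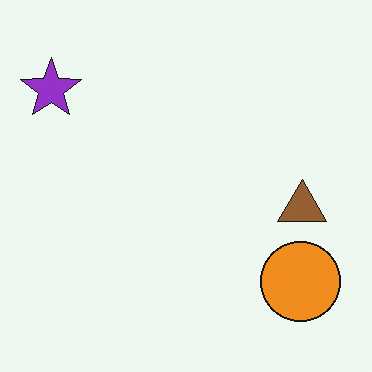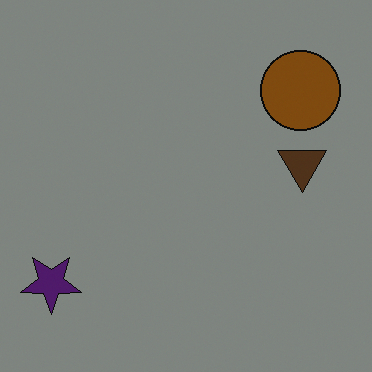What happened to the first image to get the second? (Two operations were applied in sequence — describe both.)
The transformation is: flipped vertically (top ↔ bottom), then darkened a lot.

The purple star is in the top-left of the first image and the bottom-left of the second — shapes on opposite sides of the horizontal midline have swapped in a mirror flip. Every pixel — background and shapes alike — is uniformly darkened.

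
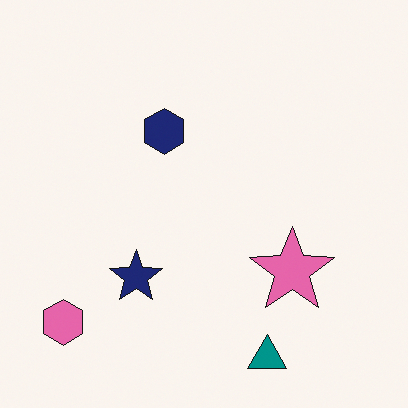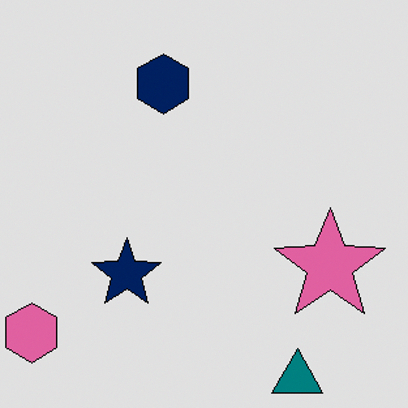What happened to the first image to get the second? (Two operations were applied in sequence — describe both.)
The image was posterized to a reduced palette, then cropped to a modestly smaller region and rescaled.

Each flat color has snapped to a coarser quantized level — most visibly, the near-white background has dropped to a flat grey. The visible shapes are larger and the field of view is narrower; shapes near the original edges may be partly or wholly outside the frame — a crop-and-rescale.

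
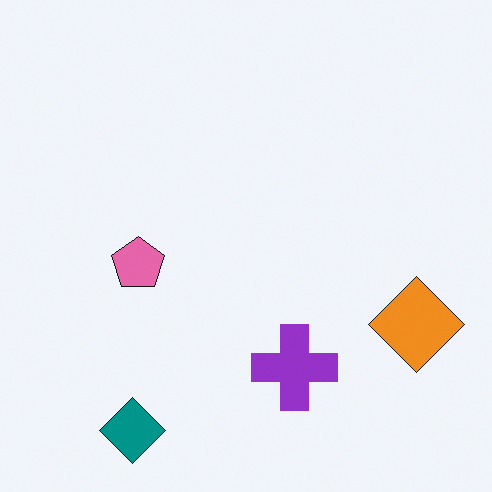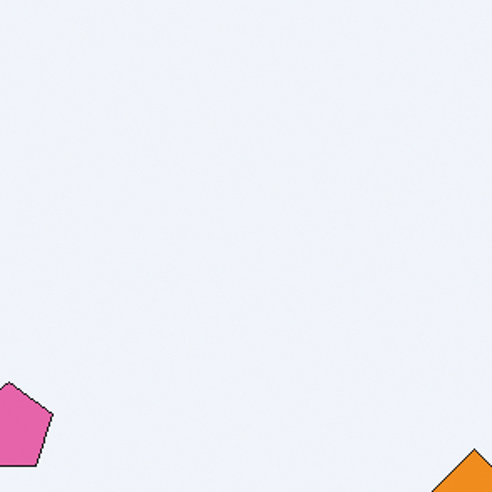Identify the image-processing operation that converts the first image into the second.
The image was cropped tightly and scaled back up.

The visible shapes are larger and the field of view is narrower; shapes near the original edges may be partly or wholly outside the frame — a crop-and-rescale.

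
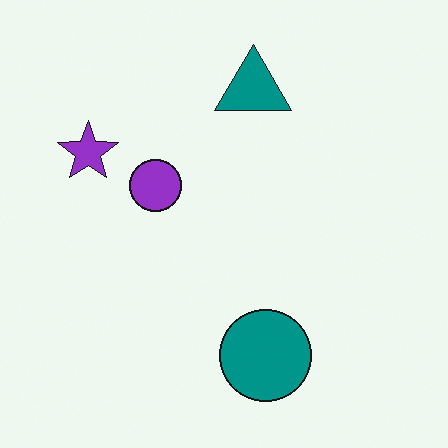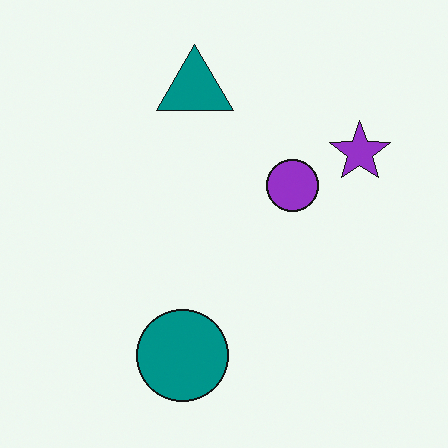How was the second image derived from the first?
Flipped horizontally (left ↔ right).

The purple star is in the left of the first image and the right of the second — shapes on opposite sides of the vertical midline have swapped in a mirror flip.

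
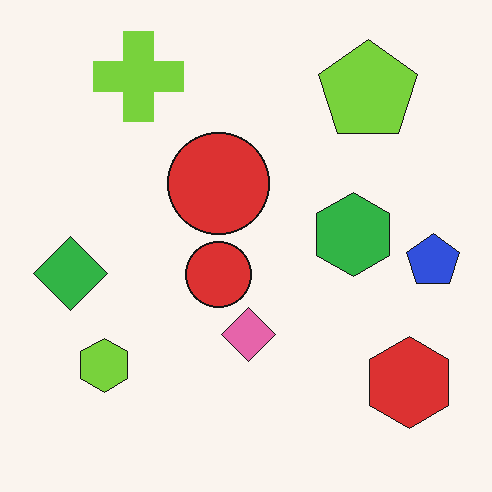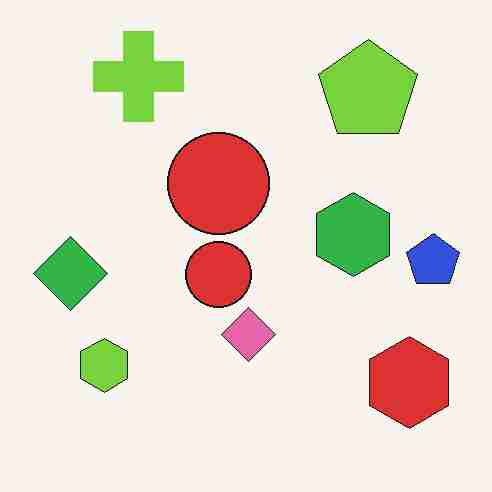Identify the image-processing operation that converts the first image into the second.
This is the original image heavily JPEG-compressed with obvious blocking artifacts.

Blocky 8×8 compression artifacts appear around shape edges and the flat background shows ringing — characteristic JPEG degradation.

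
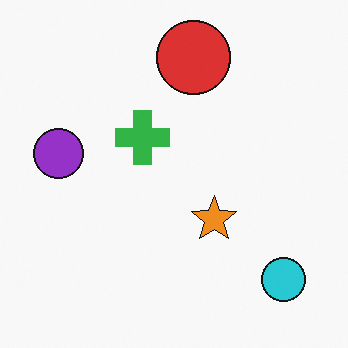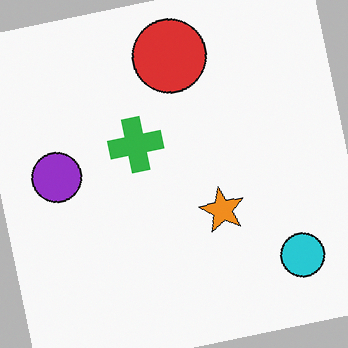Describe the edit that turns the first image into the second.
The image was rotated counter-clockwise by a small amount.

Every shape is tilted by the same angle and the image corners show triangular fill wedges — a whole-image rotation by a non-right angle.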